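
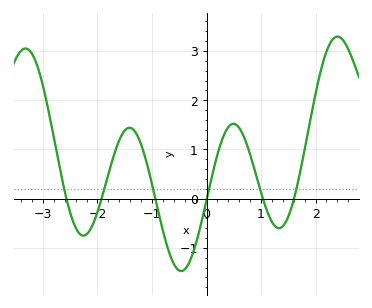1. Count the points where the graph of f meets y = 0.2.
6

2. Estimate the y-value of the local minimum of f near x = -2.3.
-0.7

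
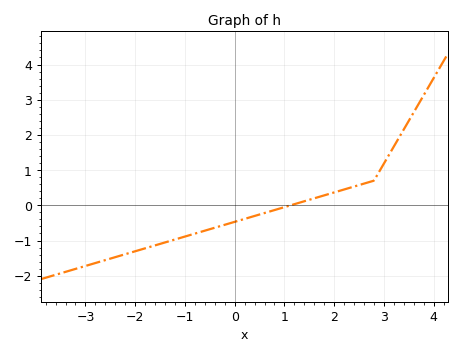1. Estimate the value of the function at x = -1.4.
-1.05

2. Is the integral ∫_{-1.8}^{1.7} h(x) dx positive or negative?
negative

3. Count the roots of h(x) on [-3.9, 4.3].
1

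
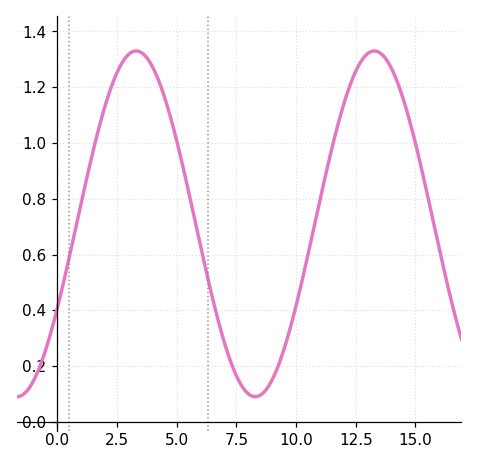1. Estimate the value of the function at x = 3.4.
1.32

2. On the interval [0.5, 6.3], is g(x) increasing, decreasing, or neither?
neither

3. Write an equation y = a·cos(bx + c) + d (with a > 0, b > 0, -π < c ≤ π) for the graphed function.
y = 0.62cos(0.63x - 2.1) + 0.71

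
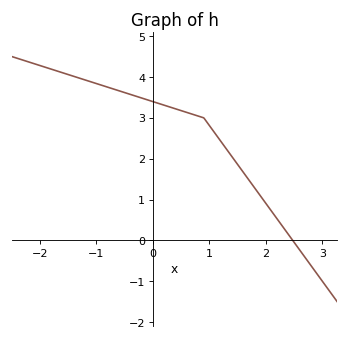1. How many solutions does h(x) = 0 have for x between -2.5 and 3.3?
1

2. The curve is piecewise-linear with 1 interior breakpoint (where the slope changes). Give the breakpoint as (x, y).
(0.9, 3)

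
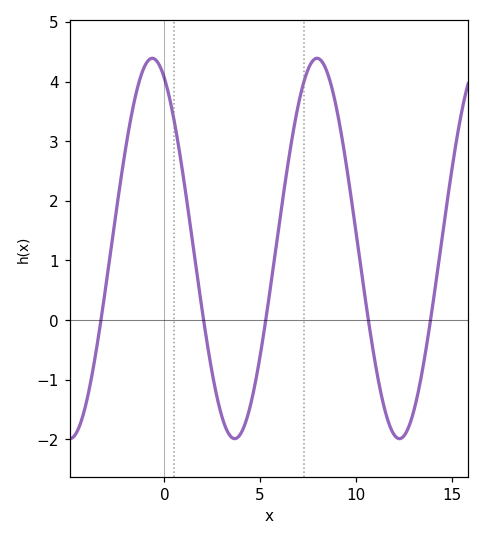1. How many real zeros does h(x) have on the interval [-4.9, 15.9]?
5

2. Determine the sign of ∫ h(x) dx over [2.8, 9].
positive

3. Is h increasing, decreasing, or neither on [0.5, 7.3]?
neither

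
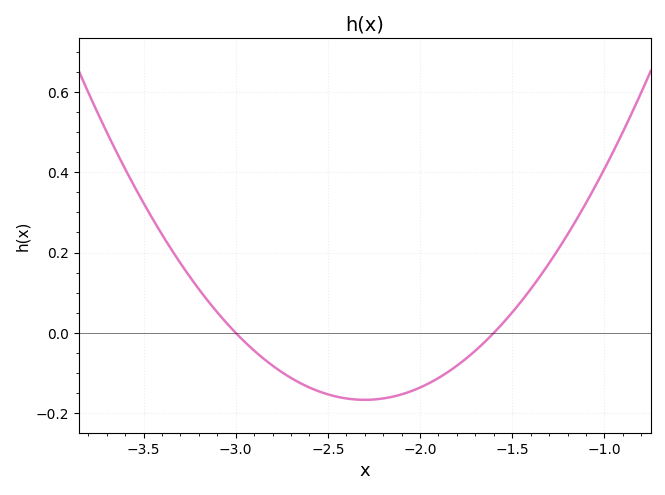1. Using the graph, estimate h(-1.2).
0.245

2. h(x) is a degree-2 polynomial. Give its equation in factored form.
y = 0.34(x + 3)(x + 1.6)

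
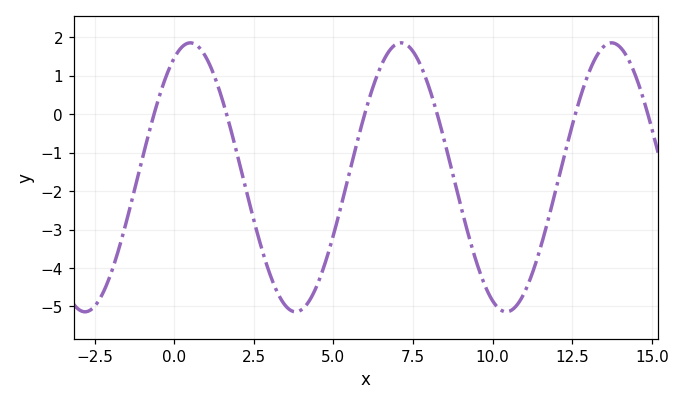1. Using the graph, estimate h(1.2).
1.1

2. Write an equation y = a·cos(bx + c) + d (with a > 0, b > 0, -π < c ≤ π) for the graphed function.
y = 3.5cos(0.95x - 0.48) - 1.64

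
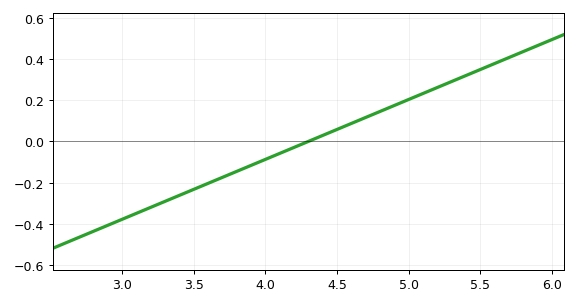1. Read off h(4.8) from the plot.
0.145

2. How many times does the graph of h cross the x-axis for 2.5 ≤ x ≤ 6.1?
1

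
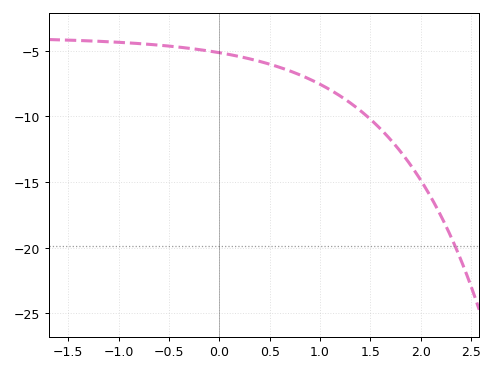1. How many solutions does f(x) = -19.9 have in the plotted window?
1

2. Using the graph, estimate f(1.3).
-9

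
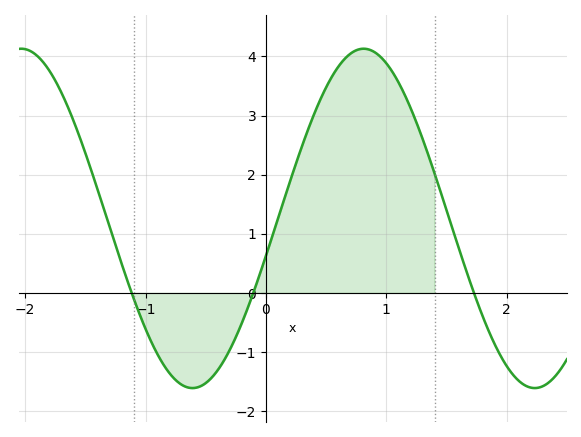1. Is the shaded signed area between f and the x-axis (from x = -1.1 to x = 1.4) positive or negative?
positive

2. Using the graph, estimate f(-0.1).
0.031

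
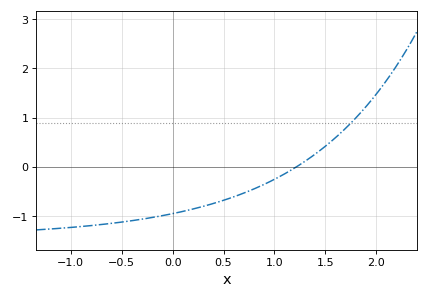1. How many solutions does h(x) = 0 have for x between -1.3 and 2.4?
1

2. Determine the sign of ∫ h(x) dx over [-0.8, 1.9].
negative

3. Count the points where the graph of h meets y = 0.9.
1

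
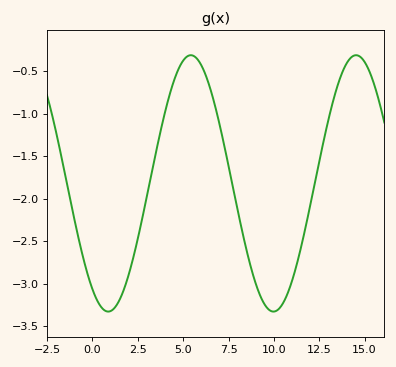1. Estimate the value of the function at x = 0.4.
-3.25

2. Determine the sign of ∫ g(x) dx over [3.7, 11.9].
negative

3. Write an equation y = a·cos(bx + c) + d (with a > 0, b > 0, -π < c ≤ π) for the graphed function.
y = 1.51cos(0.69x + 2.54) - 1.82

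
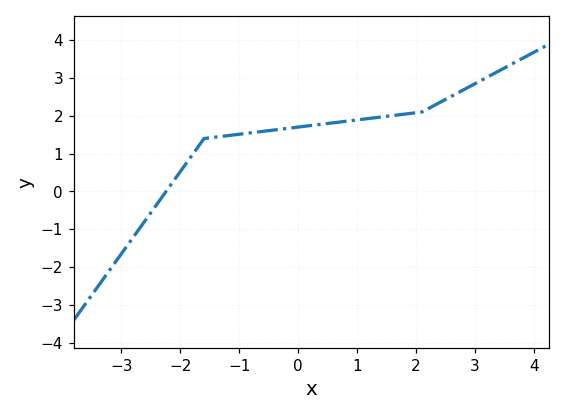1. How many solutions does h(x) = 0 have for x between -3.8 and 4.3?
1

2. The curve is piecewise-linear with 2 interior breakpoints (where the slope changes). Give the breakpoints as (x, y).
(-1.6, 1.4); (2.1, 2.1)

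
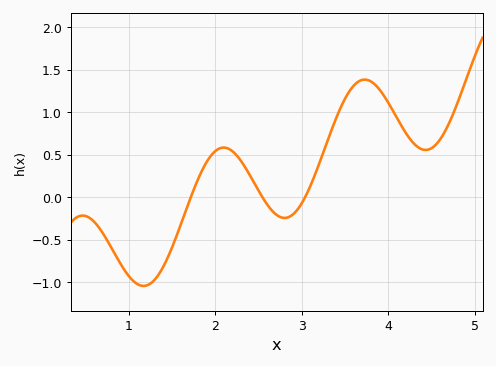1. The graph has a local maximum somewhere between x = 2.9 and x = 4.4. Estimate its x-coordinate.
3.73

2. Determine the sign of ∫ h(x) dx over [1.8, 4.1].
positive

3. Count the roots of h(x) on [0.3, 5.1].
3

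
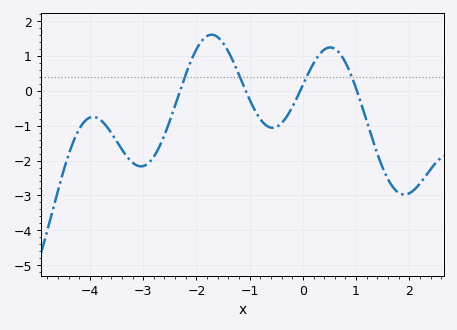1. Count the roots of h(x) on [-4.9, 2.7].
4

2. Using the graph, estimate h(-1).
-0.256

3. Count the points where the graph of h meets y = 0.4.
4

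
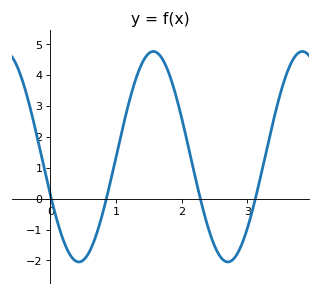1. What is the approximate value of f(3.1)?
-0.2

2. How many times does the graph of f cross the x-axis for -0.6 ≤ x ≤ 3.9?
4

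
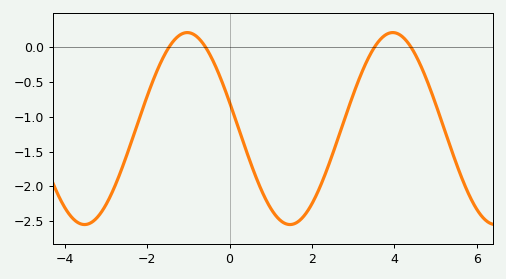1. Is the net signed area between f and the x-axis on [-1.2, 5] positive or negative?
negative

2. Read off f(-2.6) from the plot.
-1.7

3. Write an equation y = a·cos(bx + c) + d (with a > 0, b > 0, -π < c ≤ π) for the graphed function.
y = 1.38cos(1.3x + 1.3) - 1.17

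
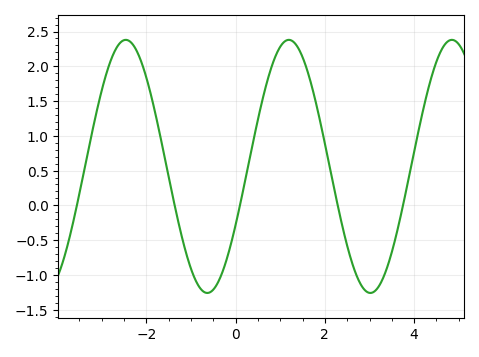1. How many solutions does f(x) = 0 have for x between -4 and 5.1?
5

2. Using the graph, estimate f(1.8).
1.45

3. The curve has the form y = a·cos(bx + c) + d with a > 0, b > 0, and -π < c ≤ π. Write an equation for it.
y = 1.82cos(1.7x - 2.1) + 0.56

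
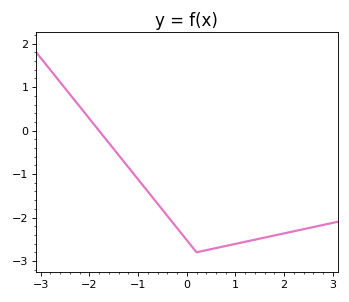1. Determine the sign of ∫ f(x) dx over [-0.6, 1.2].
negative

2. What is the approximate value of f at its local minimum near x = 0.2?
-2.8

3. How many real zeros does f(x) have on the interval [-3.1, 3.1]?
1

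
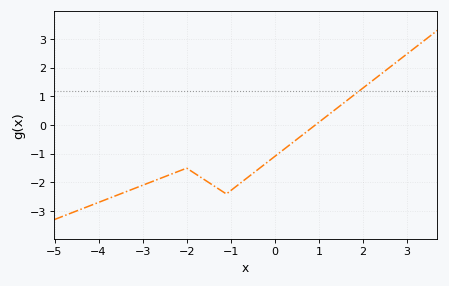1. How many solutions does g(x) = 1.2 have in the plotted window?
1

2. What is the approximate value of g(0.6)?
-0.4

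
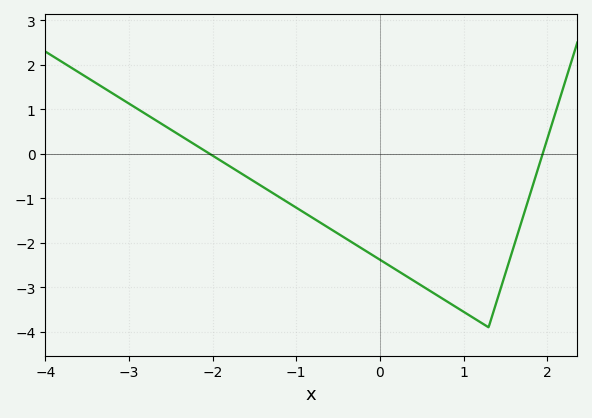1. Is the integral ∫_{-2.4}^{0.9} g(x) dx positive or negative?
negative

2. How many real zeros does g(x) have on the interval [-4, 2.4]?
2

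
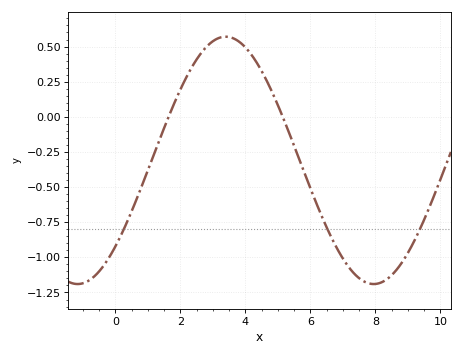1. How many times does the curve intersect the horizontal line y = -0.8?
3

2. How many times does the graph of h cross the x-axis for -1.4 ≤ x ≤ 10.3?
2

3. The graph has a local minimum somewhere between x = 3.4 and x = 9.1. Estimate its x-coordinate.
7.94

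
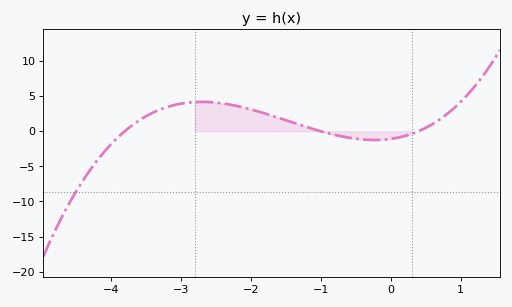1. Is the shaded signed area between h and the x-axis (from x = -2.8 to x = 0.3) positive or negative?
positive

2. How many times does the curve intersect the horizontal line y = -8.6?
1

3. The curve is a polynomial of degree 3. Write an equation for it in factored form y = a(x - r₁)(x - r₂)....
y = 0.72(x + 3.8)(x + 1)(x - 0.4)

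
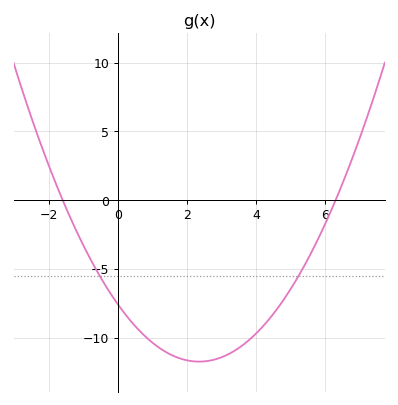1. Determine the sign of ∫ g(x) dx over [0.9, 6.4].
negative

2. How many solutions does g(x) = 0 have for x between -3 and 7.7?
2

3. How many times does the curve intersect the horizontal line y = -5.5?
2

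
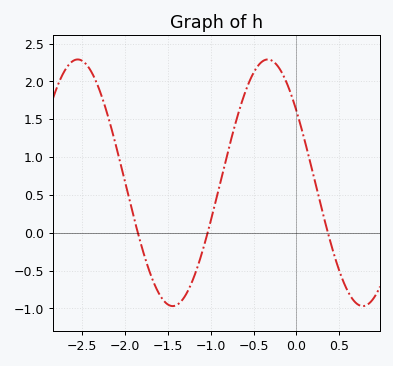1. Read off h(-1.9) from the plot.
0.25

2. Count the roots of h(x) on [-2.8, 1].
3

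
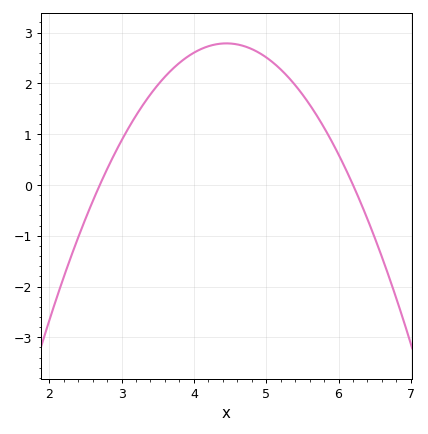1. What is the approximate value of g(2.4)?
-1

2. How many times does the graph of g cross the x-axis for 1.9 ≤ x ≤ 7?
2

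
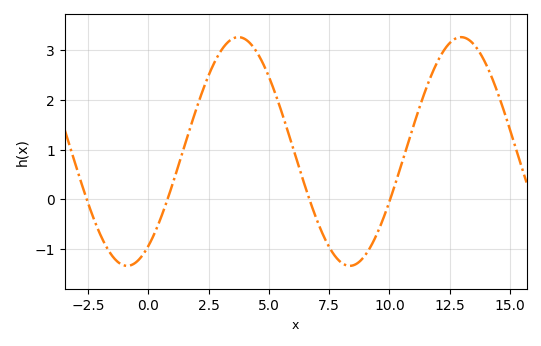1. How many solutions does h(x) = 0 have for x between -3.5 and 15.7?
4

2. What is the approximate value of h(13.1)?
3.25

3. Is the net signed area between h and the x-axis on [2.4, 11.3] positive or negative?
positive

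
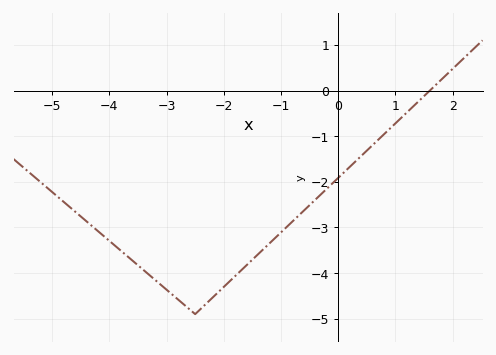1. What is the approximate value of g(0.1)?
-1.79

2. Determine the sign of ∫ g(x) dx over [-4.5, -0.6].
negative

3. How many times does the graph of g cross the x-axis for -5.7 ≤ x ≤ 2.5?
1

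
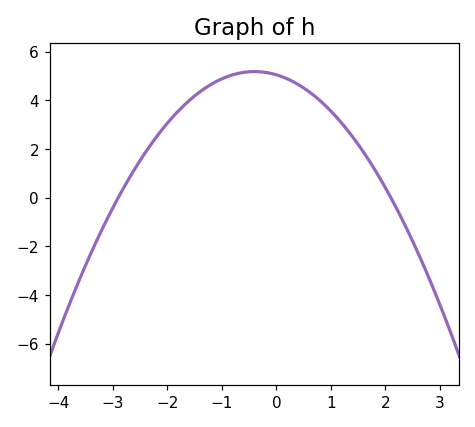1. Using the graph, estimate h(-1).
4.89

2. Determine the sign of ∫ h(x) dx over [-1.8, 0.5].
positive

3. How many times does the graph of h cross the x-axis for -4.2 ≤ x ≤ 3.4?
2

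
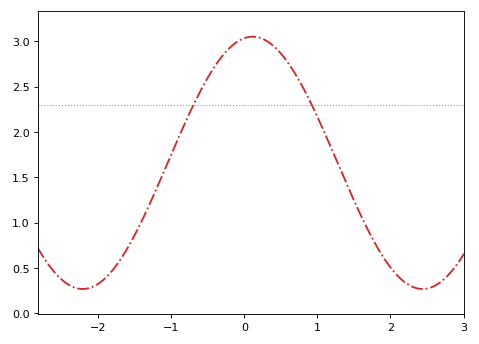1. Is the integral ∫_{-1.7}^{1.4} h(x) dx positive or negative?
positive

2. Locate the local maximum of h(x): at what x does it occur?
0.1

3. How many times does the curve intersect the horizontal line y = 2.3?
2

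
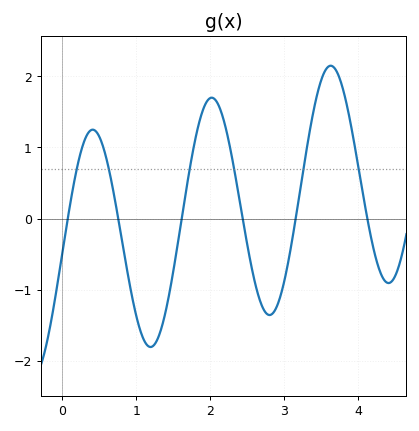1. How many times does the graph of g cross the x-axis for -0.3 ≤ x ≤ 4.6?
6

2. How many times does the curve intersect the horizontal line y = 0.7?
6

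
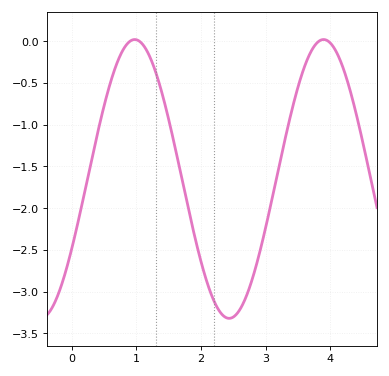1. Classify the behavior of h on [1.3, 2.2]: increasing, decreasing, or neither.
decreasing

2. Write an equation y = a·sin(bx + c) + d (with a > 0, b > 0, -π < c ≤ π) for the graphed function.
y = 1.67sin(2.15x - 0.52) - 1.65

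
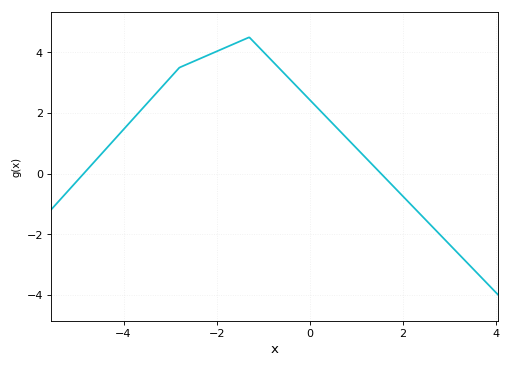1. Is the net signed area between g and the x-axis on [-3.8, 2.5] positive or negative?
positive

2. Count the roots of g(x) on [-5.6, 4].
2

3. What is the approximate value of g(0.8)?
1.2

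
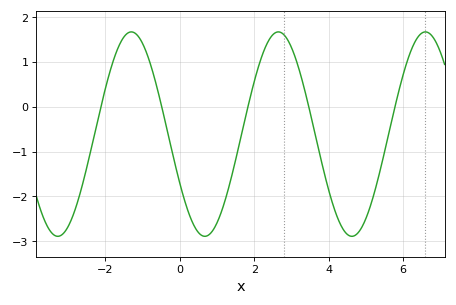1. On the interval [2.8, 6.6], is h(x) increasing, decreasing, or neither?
neither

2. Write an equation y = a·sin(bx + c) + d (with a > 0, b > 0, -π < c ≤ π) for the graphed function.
y = 2.28sin(1.59x - 2.64) - 0.61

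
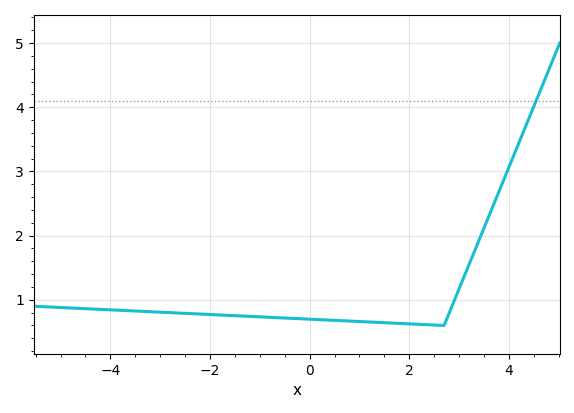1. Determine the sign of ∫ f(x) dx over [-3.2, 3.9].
positive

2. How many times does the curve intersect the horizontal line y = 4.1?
1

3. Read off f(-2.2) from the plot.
0.8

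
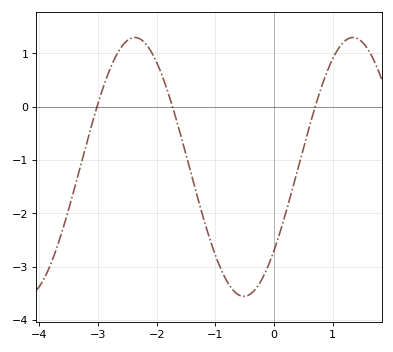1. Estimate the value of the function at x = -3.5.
-1.9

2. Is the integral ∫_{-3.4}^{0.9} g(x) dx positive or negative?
negative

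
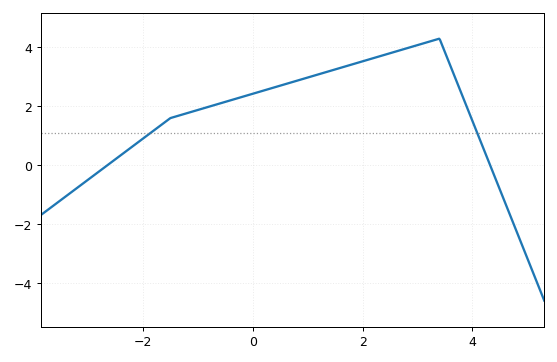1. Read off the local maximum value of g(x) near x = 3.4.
4.3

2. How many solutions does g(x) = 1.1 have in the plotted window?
2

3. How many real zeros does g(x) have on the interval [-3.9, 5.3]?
2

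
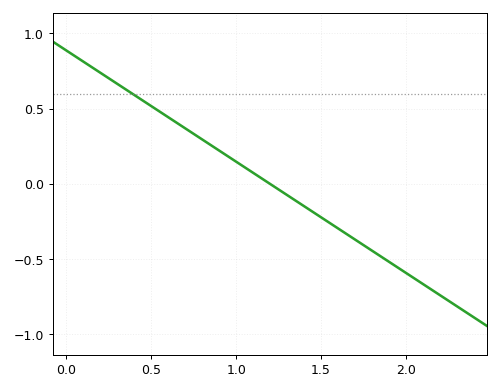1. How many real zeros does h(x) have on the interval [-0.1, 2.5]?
1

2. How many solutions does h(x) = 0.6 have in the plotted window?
1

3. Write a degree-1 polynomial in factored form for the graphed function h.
y = -0.74(x - 1.2)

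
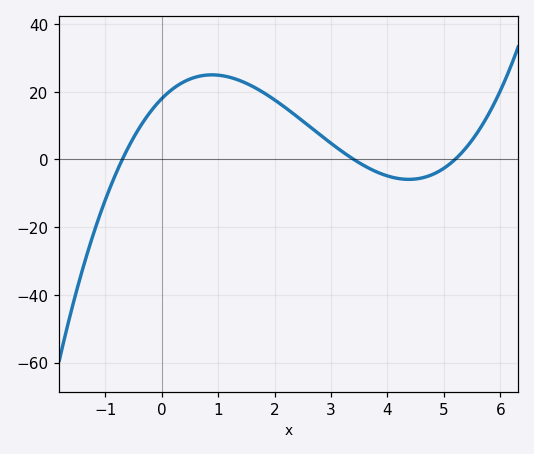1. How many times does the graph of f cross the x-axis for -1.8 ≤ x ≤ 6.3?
3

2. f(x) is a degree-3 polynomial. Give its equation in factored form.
y = 1.45(x + 0.7)(x - 3.4)(x - 5.2)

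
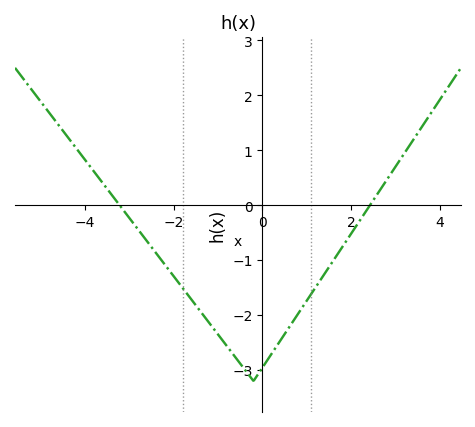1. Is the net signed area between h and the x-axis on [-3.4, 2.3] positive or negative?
negative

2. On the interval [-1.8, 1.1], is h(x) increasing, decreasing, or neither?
neither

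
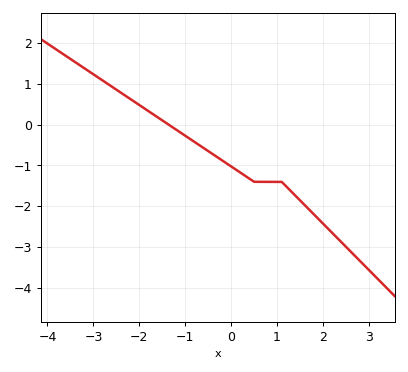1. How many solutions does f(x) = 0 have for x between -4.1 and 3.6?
1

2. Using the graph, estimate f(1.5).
-1.86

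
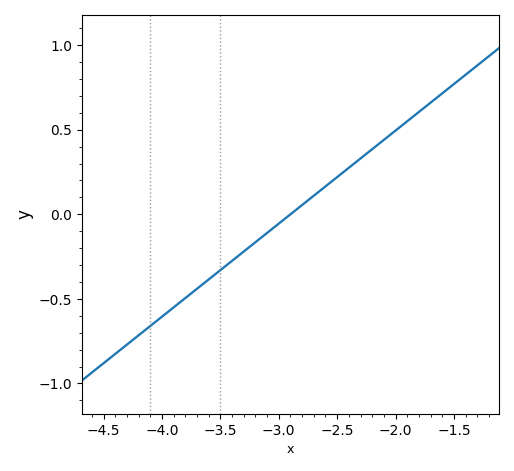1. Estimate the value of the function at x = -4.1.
-0.65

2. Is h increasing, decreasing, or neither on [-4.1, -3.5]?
increasing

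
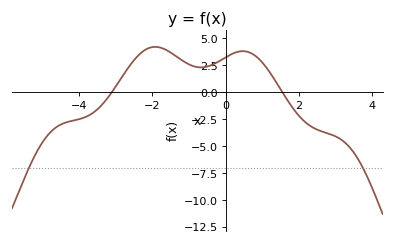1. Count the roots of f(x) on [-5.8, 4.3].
2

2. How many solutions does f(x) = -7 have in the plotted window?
2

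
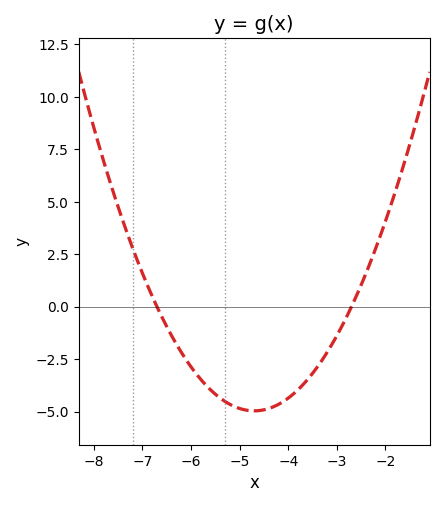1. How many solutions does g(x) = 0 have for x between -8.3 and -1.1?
2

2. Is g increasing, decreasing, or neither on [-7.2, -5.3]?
decreasing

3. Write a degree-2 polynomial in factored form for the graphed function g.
y = 1.24(x + 6.7)(x + 2.7)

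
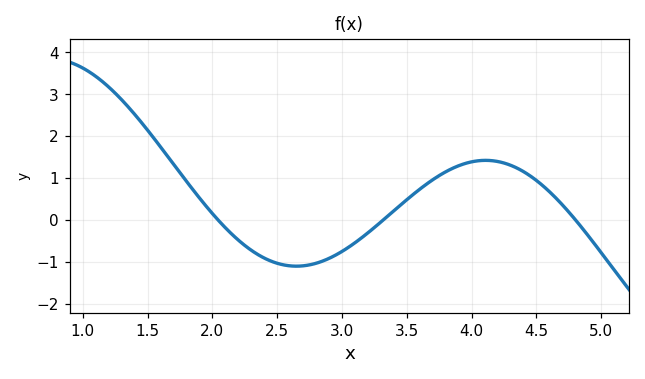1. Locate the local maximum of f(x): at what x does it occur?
4.1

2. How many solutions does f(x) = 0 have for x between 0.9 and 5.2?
3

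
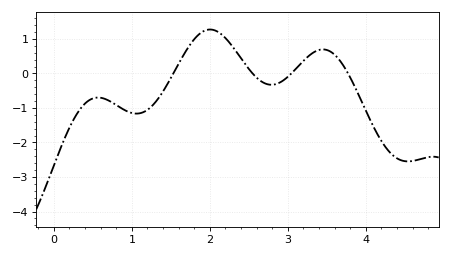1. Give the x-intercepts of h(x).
1.5, 2.5, 3, 3.8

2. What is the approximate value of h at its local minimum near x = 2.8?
-0.3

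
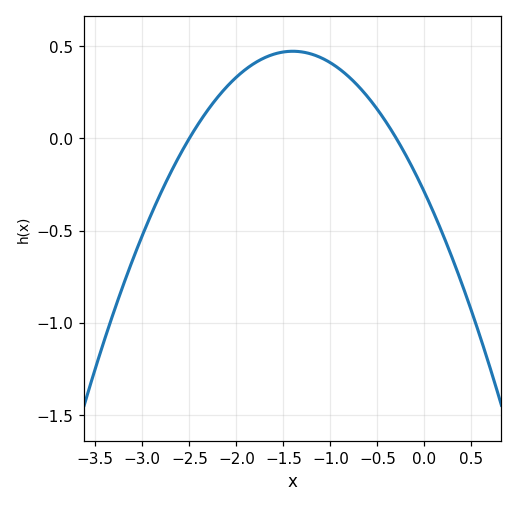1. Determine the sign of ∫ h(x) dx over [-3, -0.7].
positive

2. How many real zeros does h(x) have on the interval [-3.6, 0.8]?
2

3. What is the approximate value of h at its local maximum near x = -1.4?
0.472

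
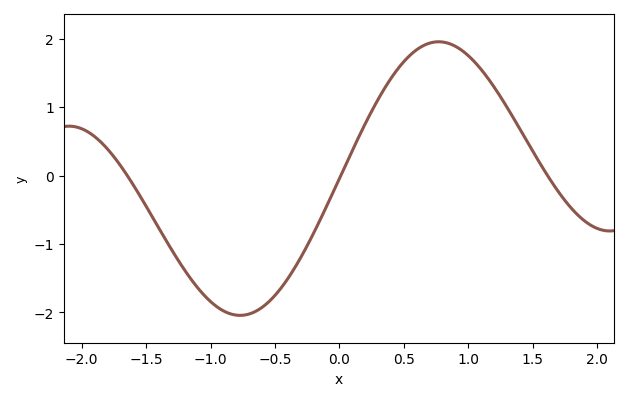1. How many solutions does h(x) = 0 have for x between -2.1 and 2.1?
3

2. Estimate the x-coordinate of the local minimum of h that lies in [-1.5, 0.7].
-0.8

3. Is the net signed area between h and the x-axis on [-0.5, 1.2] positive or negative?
positive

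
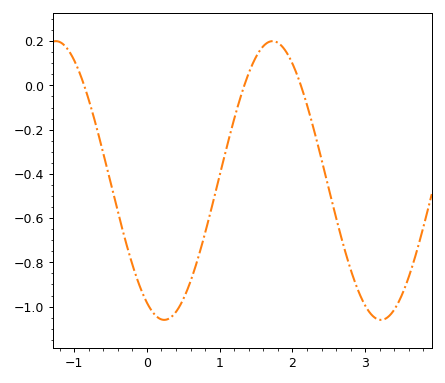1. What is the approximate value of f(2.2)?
-0.08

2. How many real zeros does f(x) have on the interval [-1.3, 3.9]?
3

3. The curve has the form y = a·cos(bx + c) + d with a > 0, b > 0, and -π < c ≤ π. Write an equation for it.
y = 0.63cos(2.1x + 2.6) - 0.43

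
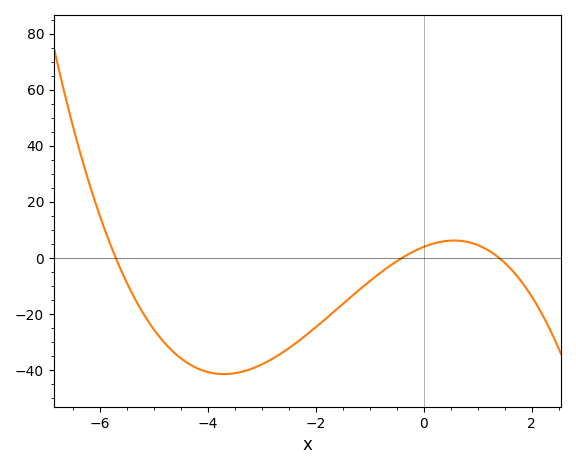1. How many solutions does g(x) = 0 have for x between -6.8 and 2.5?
3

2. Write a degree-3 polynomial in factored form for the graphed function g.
y = -1.23(x + 5.7)(x + 0.4)(x - 1.4)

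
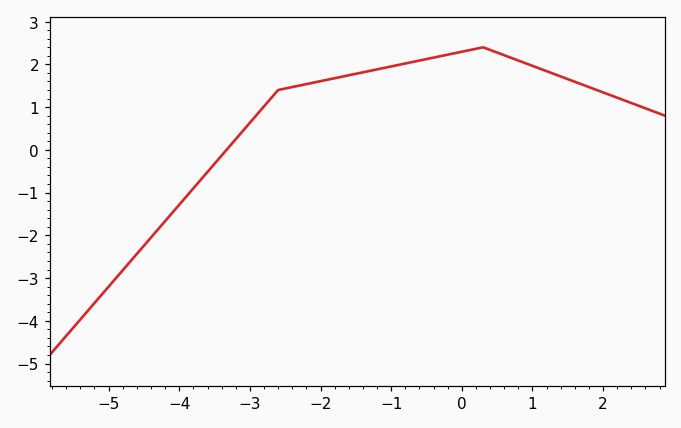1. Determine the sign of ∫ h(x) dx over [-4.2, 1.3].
positive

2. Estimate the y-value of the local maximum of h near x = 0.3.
2.4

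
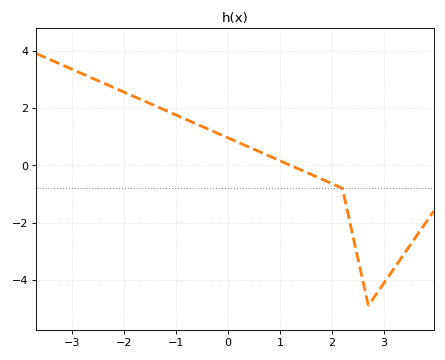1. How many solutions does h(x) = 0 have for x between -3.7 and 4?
1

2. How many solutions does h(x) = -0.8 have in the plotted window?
1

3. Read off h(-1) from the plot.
1.76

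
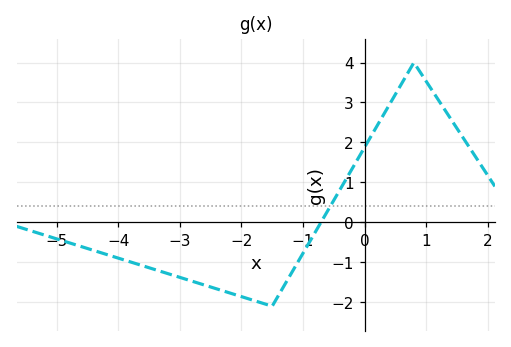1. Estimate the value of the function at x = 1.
3.5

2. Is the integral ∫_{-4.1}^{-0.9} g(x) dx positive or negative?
negative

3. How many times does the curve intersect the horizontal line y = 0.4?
1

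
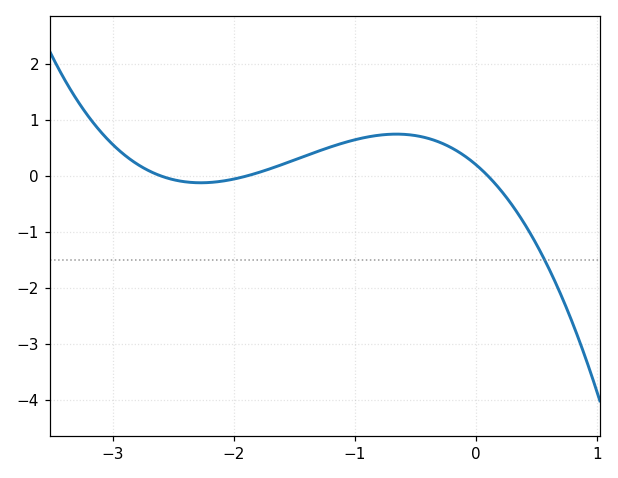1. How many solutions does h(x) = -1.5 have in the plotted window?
1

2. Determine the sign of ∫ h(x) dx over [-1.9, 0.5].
positive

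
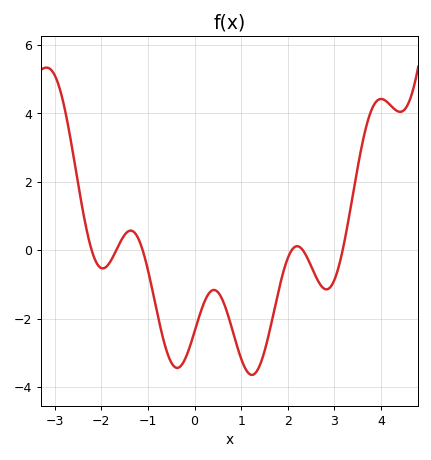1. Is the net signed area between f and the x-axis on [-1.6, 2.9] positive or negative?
negative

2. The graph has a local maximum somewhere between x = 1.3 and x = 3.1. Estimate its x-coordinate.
2.2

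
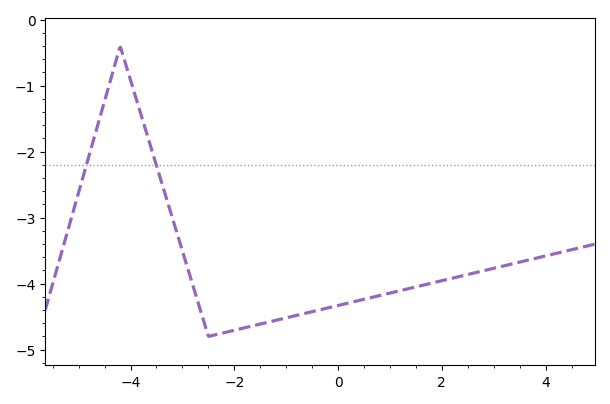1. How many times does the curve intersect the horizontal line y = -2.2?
2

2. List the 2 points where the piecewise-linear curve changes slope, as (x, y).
(-4.2, -0.4); (-2.5, -4.8)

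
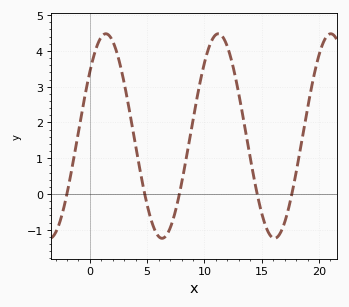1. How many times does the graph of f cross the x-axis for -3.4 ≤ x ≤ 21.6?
5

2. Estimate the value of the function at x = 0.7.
4.21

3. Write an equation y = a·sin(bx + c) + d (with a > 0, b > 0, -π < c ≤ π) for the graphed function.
y = 2.86sin(0.64x + 0.682) + 1.62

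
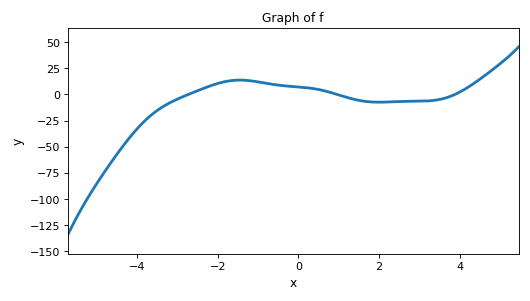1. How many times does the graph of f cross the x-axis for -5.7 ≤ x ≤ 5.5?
3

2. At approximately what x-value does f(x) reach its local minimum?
2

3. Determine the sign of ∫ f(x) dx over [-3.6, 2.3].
positive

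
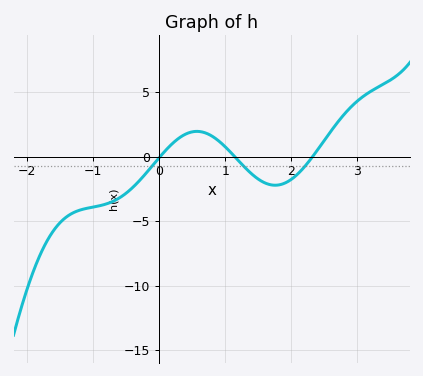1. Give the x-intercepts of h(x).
0.014, 1.14, 2.32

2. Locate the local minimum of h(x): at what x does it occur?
1.75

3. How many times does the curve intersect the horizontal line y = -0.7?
3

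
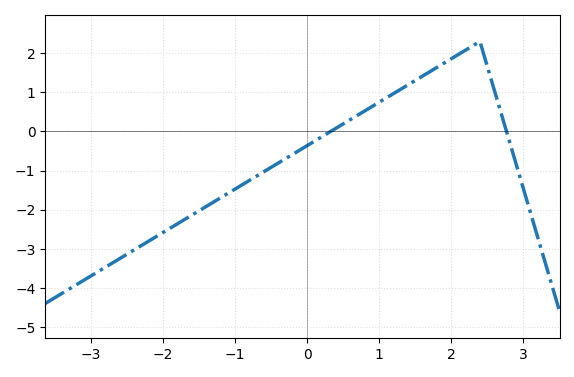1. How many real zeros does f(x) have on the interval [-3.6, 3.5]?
2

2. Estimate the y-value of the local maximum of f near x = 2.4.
2.3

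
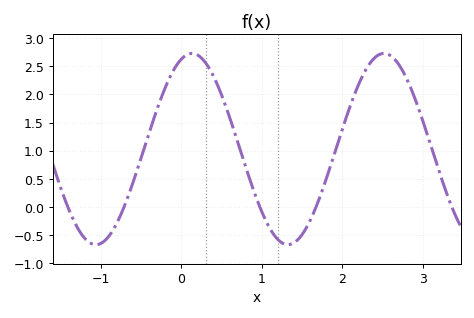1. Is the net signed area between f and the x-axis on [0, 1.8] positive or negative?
positive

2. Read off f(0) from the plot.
2.65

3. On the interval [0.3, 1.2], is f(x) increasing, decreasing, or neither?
decreasing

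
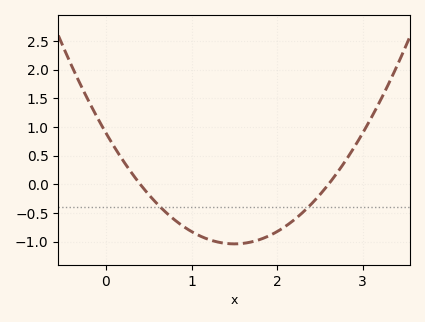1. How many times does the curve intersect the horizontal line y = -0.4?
2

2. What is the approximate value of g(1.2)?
-0.963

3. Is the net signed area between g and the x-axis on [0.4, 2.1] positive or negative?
negative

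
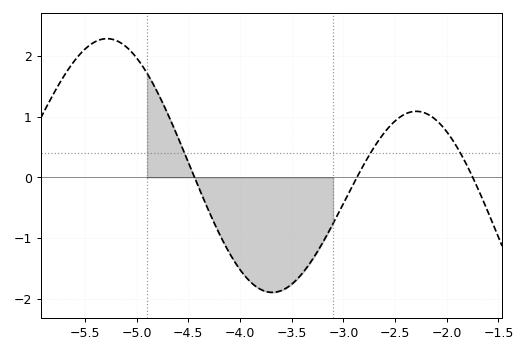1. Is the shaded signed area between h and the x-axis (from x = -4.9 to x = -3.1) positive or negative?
negative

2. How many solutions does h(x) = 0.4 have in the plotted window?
3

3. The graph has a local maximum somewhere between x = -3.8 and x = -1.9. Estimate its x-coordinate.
-2.3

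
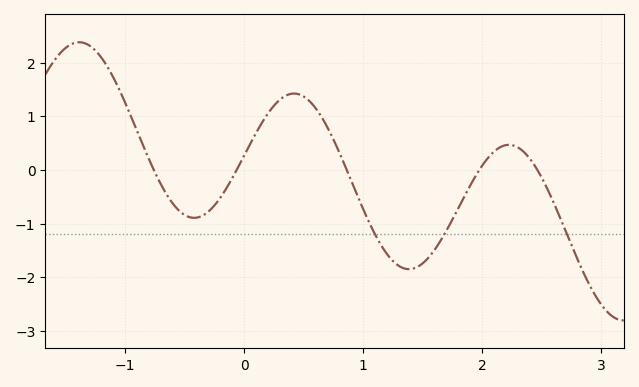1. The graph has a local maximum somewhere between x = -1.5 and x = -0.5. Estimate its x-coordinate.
-1.4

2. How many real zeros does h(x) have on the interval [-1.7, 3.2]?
5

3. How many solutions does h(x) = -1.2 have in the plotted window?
3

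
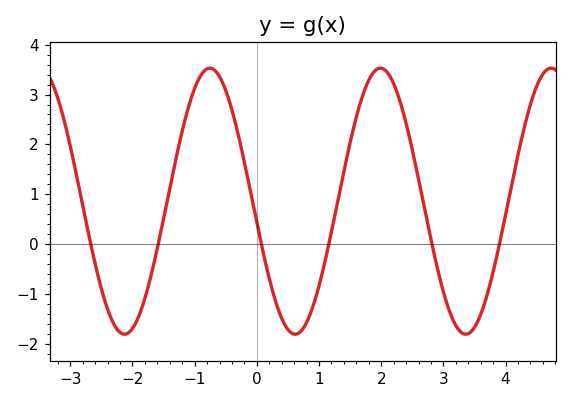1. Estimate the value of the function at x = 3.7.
-1.04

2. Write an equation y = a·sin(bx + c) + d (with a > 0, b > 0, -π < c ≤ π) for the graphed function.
y = 2.67sin(2.29x - 2.98) + 0.86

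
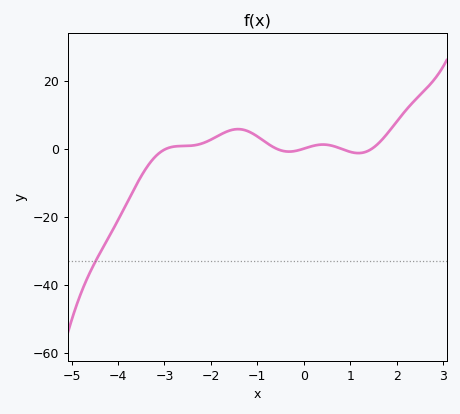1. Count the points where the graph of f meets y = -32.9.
1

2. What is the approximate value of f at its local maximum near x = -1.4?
5.74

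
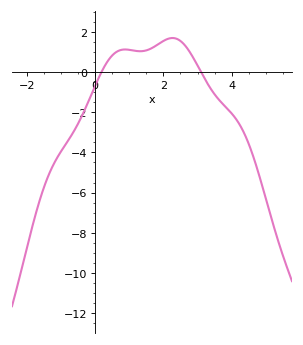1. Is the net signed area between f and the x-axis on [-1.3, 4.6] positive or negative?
negative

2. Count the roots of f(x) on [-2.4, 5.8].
2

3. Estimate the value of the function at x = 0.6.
0.964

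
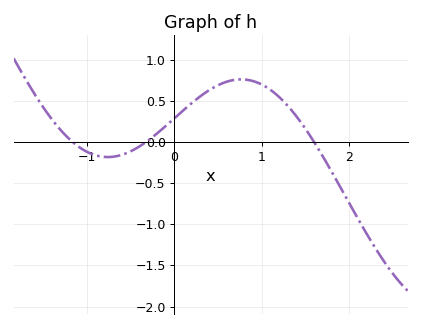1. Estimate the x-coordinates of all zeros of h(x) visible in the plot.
-1.2, -0.3, 1.6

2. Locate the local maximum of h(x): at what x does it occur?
0.8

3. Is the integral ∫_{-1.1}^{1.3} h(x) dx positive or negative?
positive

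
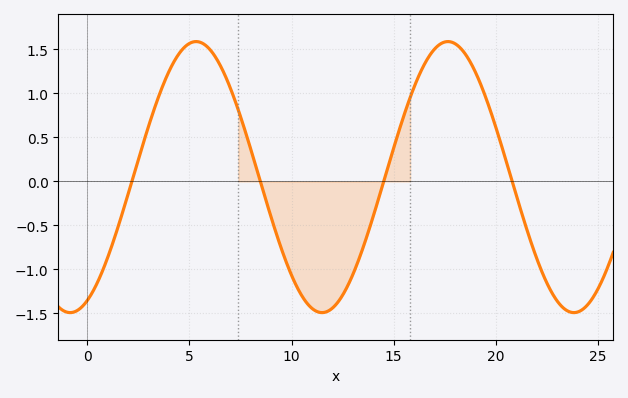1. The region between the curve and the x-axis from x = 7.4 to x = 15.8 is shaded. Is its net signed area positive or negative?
negative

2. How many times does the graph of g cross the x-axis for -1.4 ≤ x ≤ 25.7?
4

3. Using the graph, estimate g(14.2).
-0.25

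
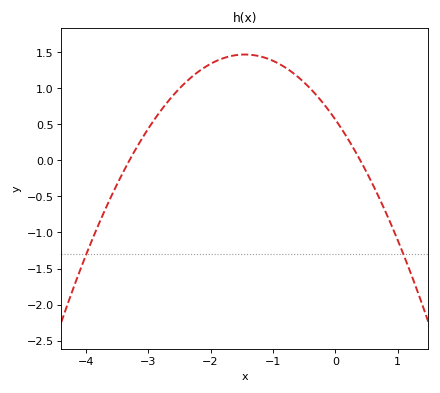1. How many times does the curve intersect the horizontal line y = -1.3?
2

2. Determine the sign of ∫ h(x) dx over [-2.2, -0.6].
positive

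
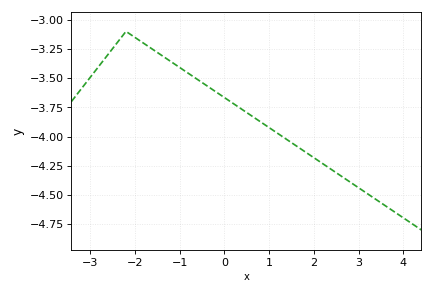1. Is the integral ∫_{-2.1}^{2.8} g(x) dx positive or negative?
negative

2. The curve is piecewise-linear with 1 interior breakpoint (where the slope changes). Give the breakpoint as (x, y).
(-2.2, -3.1)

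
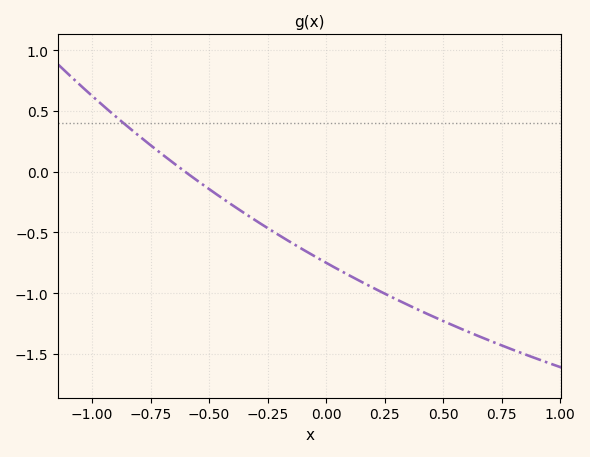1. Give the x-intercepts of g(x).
-0.6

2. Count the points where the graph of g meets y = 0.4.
1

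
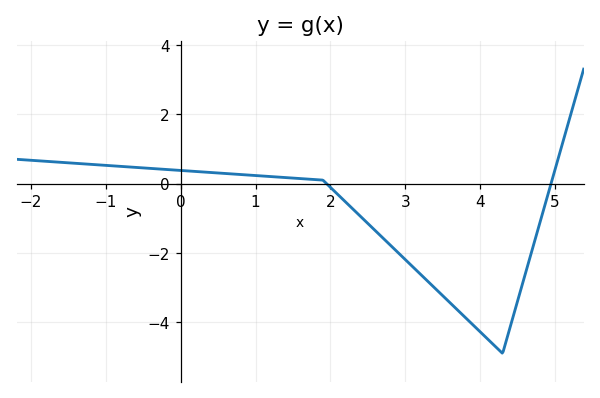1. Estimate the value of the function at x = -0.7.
0.4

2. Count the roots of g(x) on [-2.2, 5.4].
2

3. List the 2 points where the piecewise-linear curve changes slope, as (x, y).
(1.9, 0.1); (4.3, -4.9)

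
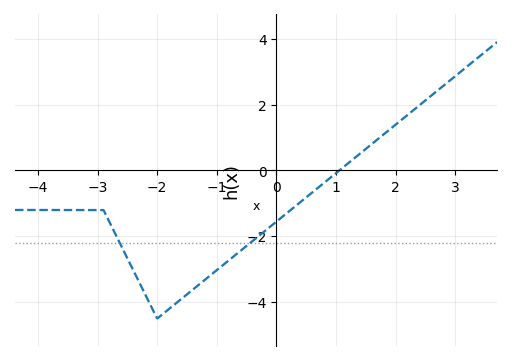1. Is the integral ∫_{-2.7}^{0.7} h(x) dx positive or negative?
negative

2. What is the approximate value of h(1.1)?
0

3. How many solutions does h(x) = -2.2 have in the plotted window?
2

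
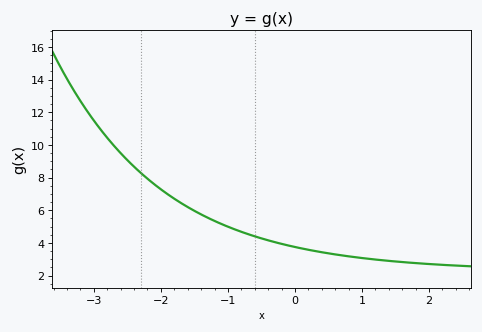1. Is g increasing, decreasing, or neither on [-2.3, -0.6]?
decreasing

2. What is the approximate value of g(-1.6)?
6.2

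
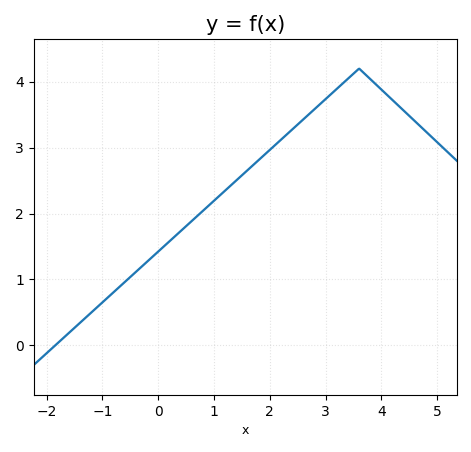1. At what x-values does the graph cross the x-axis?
-1.84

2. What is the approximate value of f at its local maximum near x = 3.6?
4.2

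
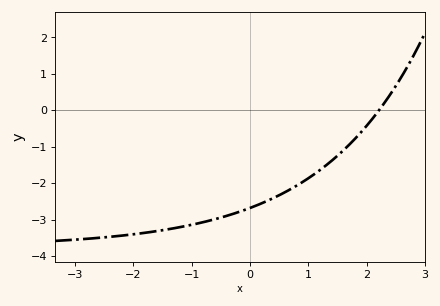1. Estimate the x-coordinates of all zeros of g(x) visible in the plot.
2.2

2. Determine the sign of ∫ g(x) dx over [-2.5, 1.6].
negative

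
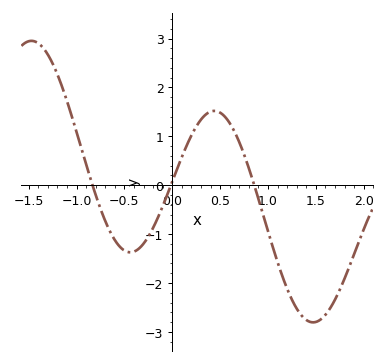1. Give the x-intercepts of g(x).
-0.833, -0.015, 0.857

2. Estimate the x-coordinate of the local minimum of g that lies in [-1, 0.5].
-0.439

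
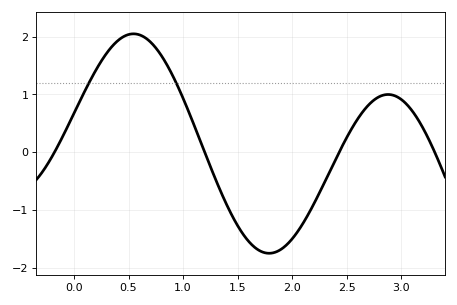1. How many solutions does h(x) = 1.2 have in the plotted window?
2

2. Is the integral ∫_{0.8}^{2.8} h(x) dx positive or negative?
negative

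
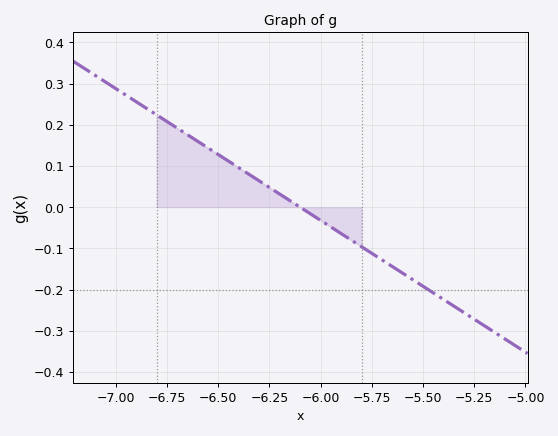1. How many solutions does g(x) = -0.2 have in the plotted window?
1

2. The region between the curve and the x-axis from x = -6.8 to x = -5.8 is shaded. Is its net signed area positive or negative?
positive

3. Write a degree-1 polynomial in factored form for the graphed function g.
y = -0.32(x + 6.1)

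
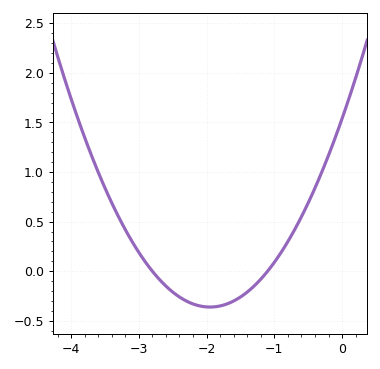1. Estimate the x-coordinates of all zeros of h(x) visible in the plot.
-2.8, -1.1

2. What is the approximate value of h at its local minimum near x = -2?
-0.361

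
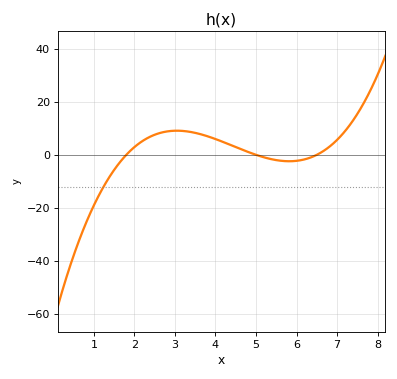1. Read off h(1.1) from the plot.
-16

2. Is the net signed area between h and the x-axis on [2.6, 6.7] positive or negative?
positive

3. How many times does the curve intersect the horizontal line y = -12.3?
1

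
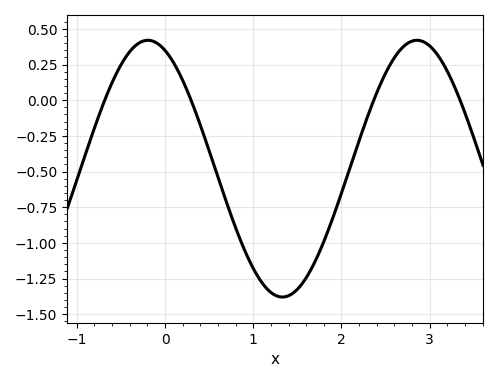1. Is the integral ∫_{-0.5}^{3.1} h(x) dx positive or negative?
negative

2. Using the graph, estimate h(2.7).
0.374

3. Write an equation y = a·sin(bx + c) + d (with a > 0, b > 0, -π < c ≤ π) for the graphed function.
y = 0.9sin(2.06x + 1.97) - 0.48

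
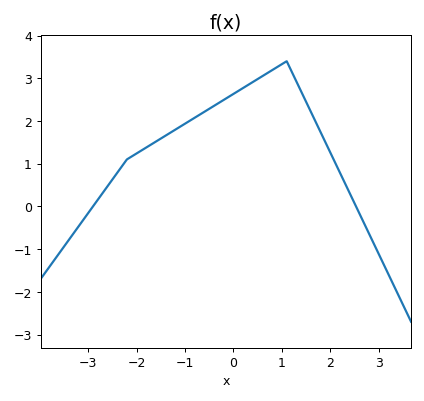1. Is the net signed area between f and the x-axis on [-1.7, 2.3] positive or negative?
positive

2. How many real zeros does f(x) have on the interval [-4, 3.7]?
2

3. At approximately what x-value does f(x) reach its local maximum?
1.1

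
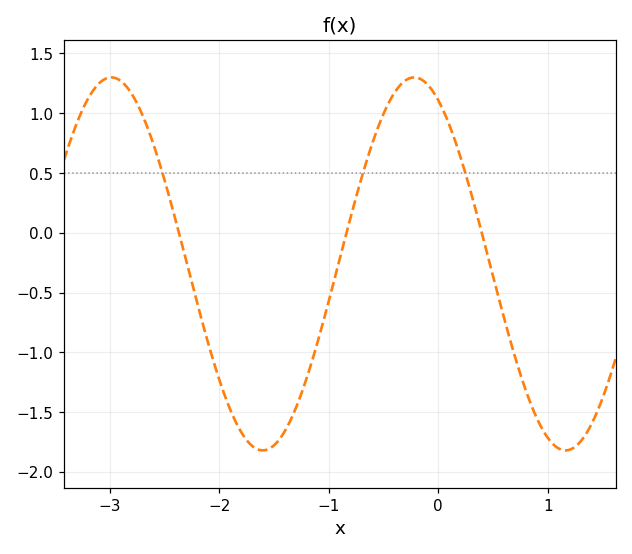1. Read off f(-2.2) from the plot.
-0.597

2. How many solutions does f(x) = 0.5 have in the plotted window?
3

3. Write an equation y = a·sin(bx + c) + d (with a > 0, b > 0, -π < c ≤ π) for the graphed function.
y = 1.56sin(2.27x + 2.07) - 0.26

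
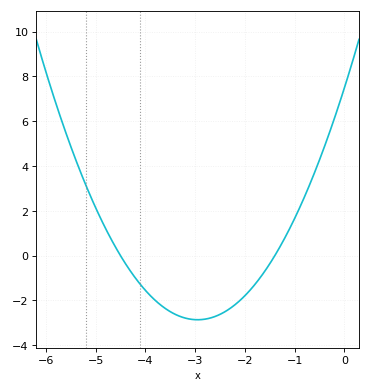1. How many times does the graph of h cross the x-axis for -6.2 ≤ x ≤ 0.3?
2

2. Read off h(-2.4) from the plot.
-2.5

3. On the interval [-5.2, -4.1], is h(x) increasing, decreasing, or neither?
decreasing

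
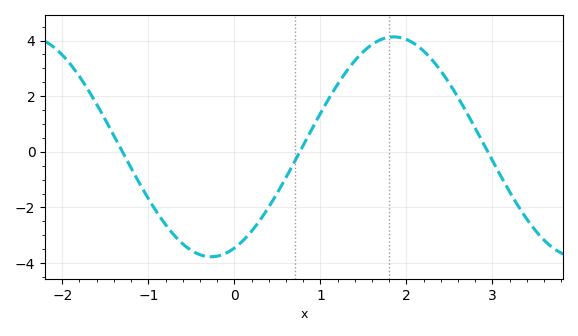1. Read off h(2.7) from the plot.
1.41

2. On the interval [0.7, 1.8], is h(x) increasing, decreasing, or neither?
increasing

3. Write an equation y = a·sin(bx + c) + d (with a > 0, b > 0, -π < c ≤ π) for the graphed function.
y = 3.95sin(1.48x - 1.17) + 0.18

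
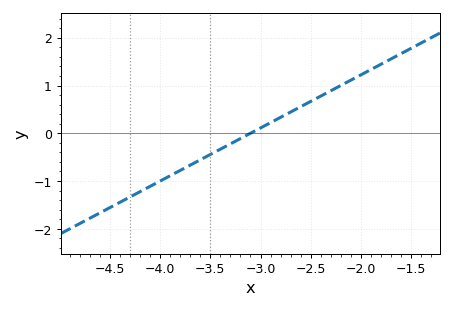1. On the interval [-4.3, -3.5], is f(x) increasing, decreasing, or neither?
increasing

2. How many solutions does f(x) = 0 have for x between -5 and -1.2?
1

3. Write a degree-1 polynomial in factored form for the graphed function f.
y = 1.11(x + 3.1)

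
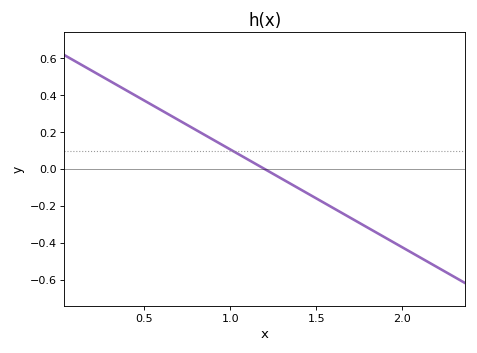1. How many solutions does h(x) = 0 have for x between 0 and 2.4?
1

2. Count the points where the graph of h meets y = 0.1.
1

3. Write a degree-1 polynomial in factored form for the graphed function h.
y = -0.53(x - 1.2)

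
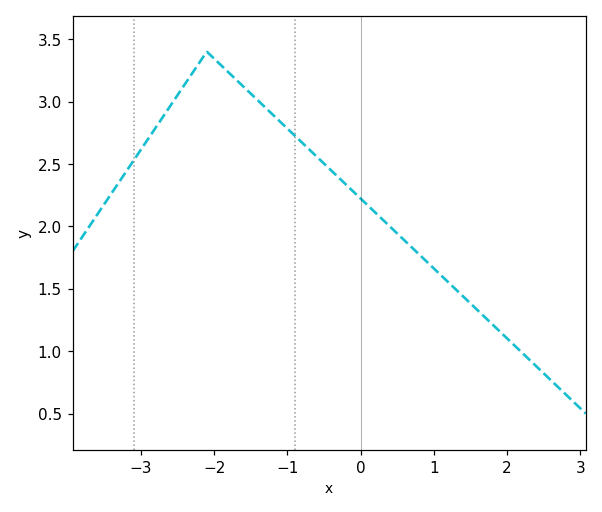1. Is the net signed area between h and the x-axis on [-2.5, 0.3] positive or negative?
positive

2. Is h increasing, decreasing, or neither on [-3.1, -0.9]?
neither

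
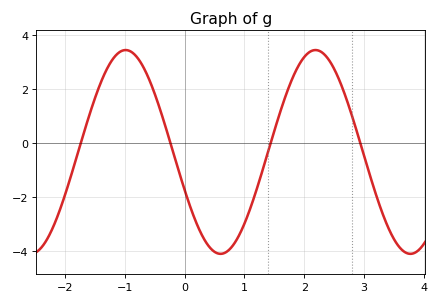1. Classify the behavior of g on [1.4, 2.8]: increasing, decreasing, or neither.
neither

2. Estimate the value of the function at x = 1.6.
1.2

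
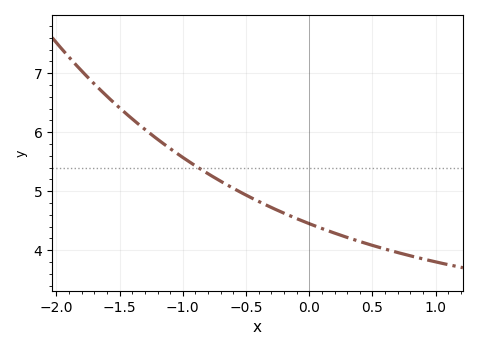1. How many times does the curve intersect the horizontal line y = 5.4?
1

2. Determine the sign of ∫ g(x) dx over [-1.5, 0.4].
positive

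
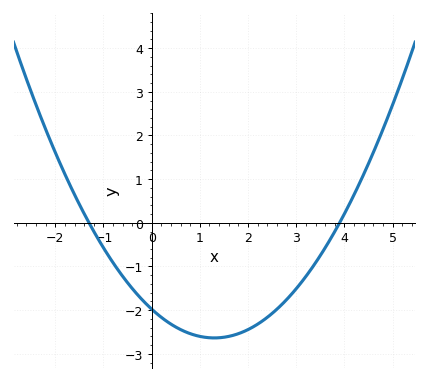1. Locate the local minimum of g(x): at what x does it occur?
1.3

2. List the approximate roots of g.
-1.3, 3.9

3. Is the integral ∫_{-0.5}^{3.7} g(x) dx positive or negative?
negative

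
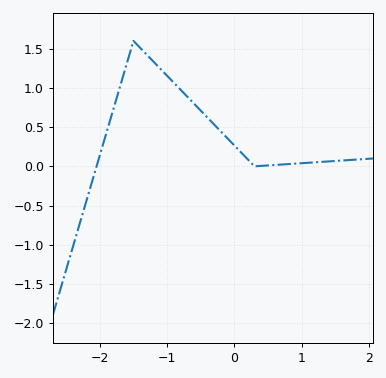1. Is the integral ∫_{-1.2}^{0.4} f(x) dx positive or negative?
positive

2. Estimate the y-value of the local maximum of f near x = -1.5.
1.6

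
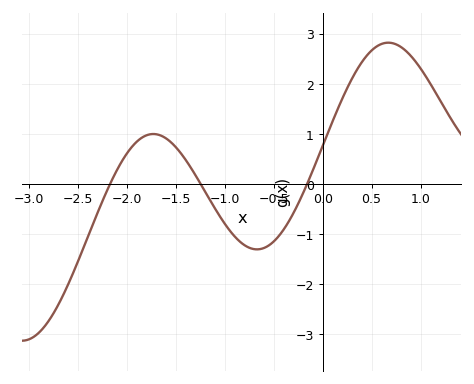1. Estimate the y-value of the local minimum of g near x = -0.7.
-1.3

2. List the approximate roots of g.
-2.2, -1.2, -0.2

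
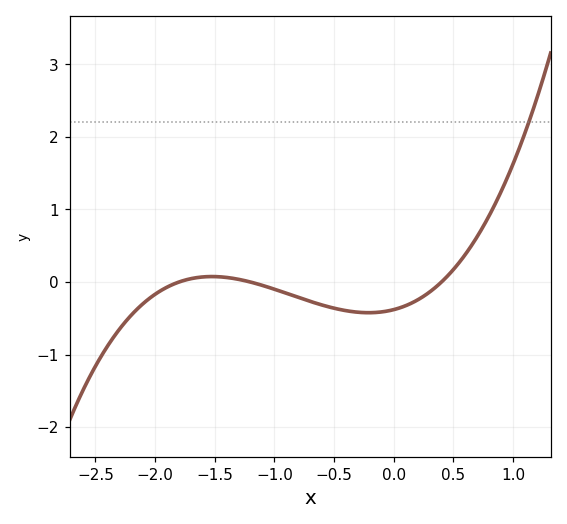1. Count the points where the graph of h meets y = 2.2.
1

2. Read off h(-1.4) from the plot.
0.1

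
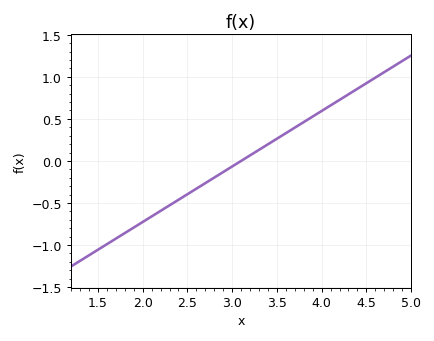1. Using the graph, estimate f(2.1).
-0.66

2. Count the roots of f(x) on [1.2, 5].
1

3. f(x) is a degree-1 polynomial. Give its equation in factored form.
y = 0.66(x - 3.1)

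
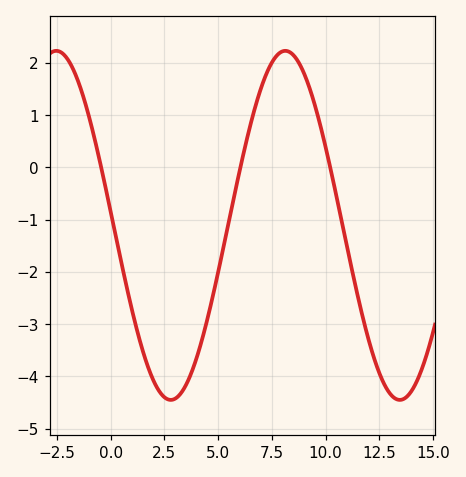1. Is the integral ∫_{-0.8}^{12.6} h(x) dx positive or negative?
negative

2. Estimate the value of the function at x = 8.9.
1.88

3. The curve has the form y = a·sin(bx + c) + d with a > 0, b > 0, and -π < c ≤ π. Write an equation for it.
y = 3.34sin(0.59x + 3.06) - 1.11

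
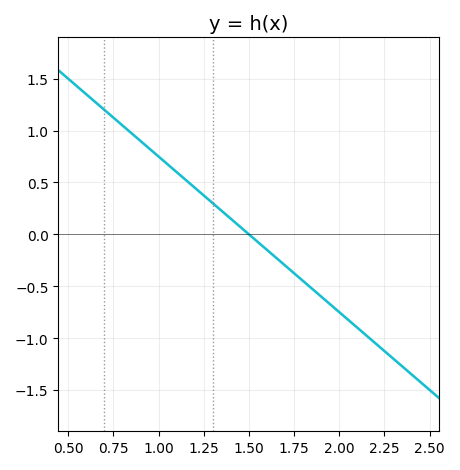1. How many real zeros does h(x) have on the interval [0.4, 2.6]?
1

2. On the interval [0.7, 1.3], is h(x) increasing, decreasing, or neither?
decreasing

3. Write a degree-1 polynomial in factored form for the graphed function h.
y = -1.5(x - 1.5)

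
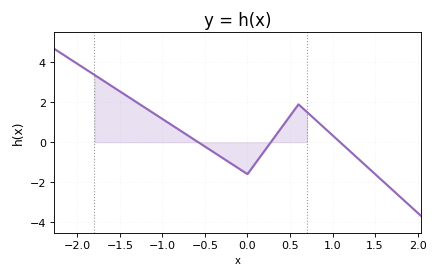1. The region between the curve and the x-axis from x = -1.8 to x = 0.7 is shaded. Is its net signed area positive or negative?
positive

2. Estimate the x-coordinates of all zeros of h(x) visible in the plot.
-0.579, 0.274, 1.09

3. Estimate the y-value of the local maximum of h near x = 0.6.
1.9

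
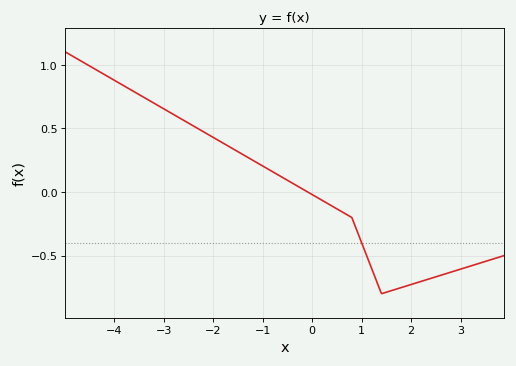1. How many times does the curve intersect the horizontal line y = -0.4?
1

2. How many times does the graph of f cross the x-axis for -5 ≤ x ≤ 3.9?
1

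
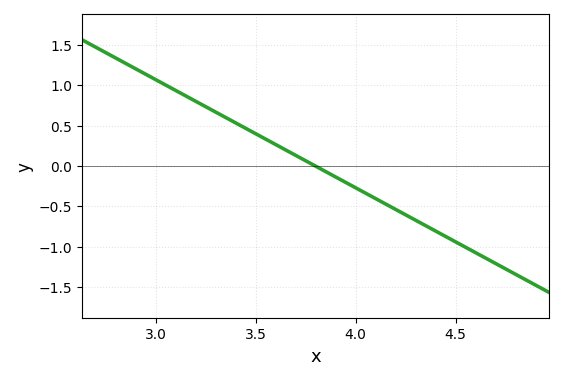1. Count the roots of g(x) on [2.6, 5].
1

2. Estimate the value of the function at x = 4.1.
-0.402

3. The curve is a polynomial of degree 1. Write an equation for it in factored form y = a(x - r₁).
y = -1.34(x - 3.8)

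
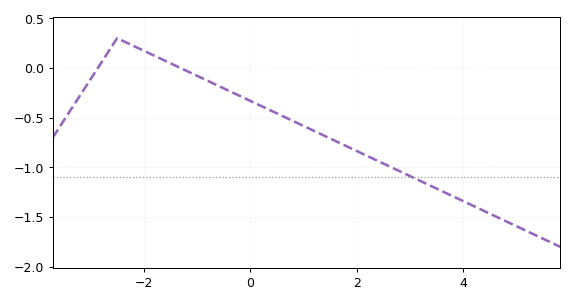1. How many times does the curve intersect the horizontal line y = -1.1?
1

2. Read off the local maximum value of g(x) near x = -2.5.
0.3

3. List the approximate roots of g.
-2.86, -1.31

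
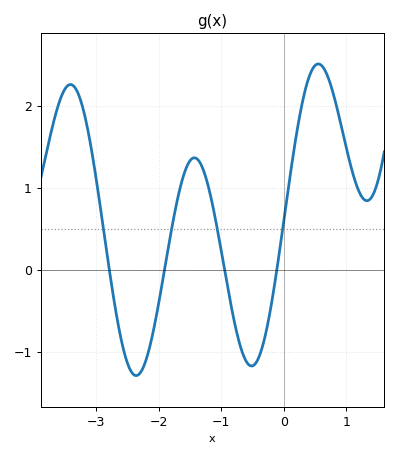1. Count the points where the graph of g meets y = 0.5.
4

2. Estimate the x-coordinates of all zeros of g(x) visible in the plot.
-2.8, -1.9, -0.9, -0.1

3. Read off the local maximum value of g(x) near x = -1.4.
1.4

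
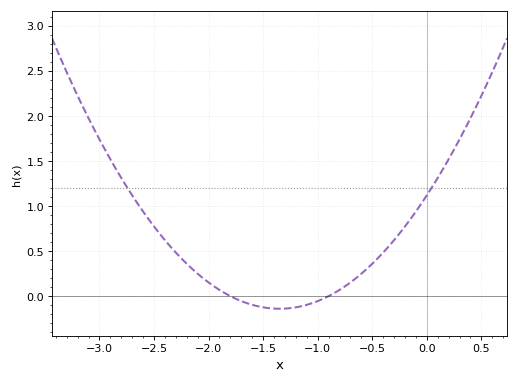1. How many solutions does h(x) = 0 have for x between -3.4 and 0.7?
2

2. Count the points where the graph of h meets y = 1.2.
2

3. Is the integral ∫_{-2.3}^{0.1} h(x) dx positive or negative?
positive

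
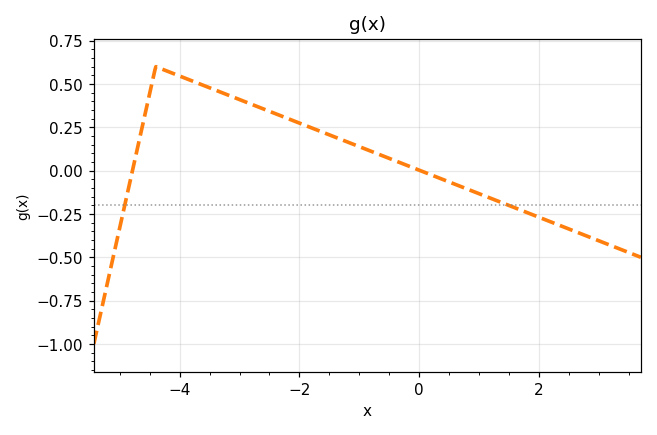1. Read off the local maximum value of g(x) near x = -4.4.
0.6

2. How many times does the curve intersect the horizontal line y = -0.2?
2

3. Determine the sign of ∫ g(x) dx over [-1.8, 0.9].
positive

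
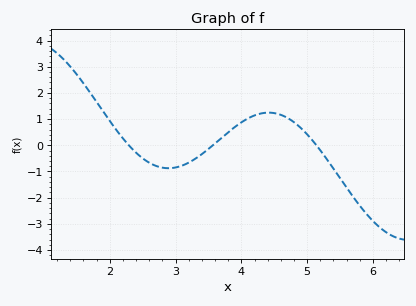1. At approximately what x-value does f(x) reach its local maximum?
4.4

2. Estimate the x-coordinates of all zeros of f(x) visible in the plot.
2.3, 3.6, 5.1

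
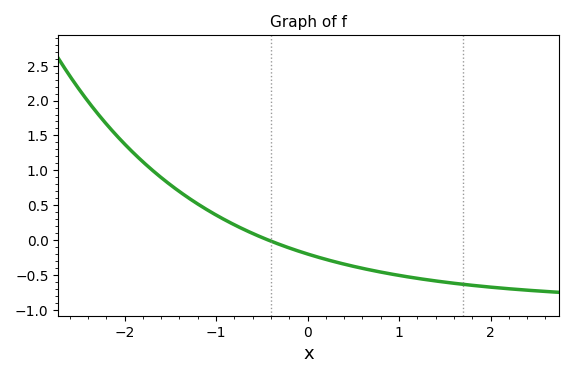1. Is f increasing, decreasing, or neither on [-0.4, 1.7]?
decreasing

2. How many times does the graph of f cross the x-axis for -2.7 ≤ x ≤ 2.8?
1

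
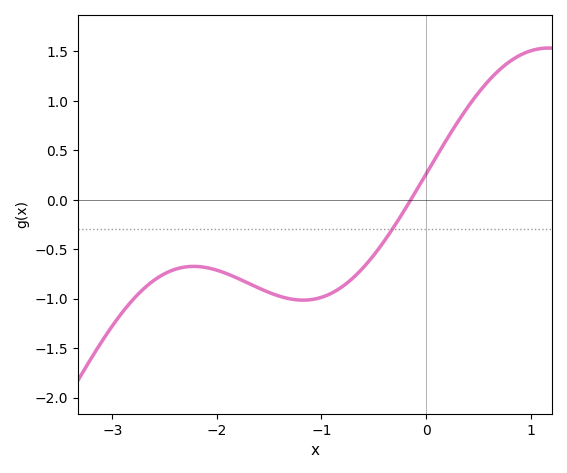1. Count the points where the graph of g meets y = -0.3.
1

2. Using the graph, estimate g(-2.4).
-0.703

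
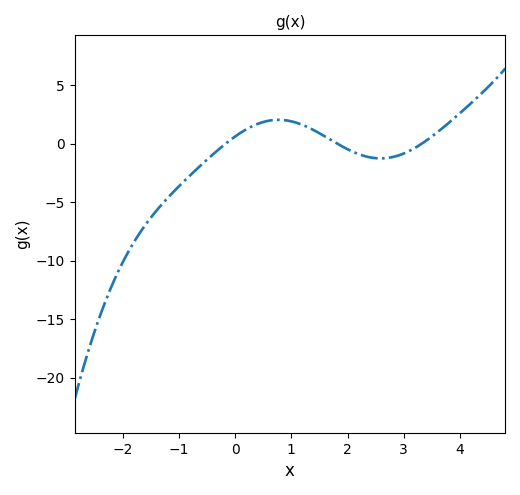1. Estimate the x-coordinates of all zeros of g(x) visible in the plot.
-0.2, 1.8, 3.4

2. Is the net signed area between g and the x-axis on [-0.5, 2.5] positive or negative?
positive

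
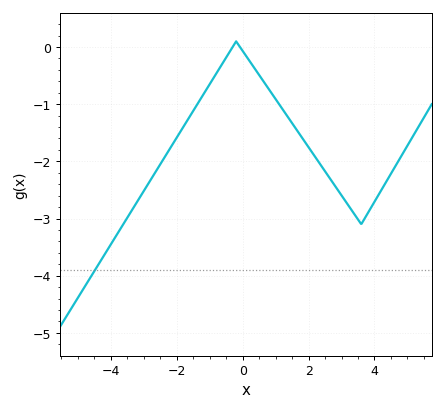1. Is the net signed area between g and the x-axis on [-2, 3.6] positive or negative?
negative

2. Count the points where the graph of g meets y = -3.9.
1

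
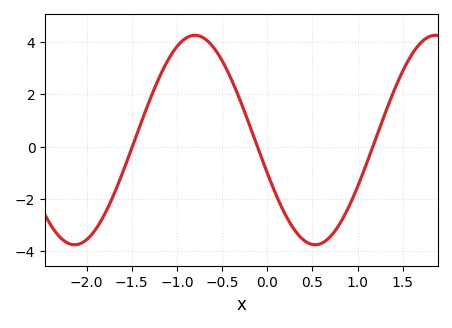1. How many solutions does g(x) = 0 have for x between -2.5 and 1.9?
3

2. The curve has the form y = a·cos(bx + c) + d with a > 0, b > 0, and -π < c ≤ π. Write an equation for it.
y = 4cos(2.36x + 1.89) + 0.25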